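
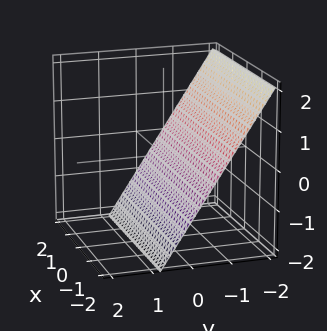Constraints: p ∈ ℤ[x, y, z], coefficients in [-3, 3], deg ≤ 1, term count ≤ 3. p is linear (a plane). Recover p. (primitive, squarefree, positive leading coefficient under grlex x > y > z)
3*y + 2*z + 2

Degree: the surface is flat (a plane), so deg p = 1.
Observable constraints: one z-axis crossing is at z = -1; the surface avoids every integer x-axis point in the box.
Putting this together gives p.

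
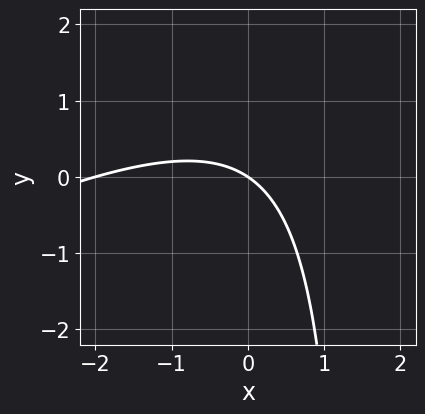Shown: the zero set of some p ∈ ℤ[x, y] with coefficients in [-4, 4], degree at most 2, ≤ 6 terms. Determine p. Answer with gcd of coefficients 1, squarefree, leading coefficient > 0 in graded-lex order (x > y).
x^2 - 2*x*y + 2*x + 3*y

(a) deg p = 2. A generic line meets the curve in up to 2 points.
(b) Observable constraints: the x-axis gridline crossings are at x ∈ {-2, 0}; it meets the y-axis at y = 0 (among the integer gridlines).
(c) These observations pin down the coefficients.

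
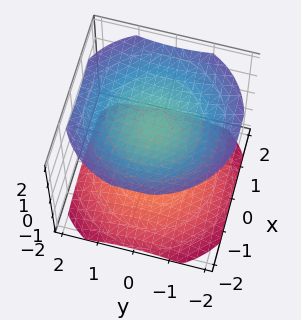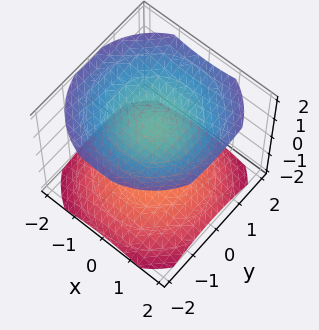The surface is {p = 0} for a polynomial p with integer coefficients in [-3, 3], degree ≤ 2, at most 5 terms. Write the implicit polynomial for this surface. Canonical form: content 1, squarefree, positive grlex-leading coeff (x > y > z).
(a) The picture has 2 separate pieces. They look like related sheets of one shape, so recover p as a whole.
(b) deg p = 2. Two separate bowl-shaped sheets opening away from each other; a quadric.
(c) Symmetries: the z ↦ −z reflection is a symmetry, so z appears only in even powers; rotational symmetry about the z-axis ⇒ p depends on x, y only through x² + y².
(d) Checking where it meets the axes: the surface avoids every integer x-axis point in the box; the surface avoids every integer y-axis point in the box.
(e) These observations pin down the coefficients.

x^2 + y^2 - 2*z^2 + 3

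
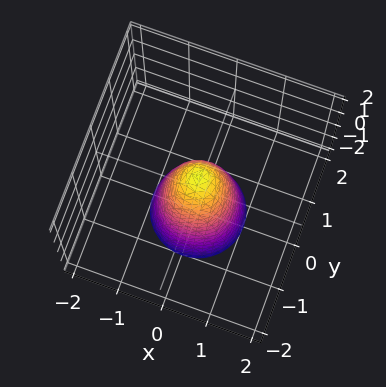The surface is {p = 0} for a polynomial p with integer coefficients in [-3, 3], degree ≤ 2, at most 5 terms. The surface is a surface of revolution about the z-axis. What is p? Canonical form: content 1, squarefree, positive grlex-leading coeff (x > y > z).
3*x^2 + 3*y^2 + z - 1

The degree is 2 — the shape is more complex than any degree-1 surface.
Symmetry: the surface is invariant under rotation about z: p = q(x² + y², z).
Reading off the gridlines: one z-axis crossing is at z = 1; a circular section at z = 0 has radius between 0 and 1.
These observations pin down the coefficients.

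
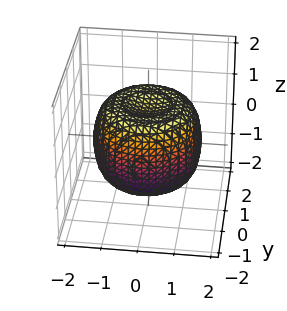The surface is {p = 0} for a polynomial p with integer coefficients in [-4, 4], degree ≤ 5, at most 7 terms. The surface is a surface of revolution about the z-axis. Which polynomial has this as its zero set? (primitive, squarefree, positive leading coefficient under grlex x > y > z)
First, the degree is 4 — no degree-3 surface has this shape.
Next, symmetries: every cross-section ⟂ z is a circle, so x, y appear only via x² + y².
Next, checking where it meets the axes: a circular section at z = 0 has radius between 1 and 2; the z-axis gridline crossings are at z ∈ {-1, 1}.
Finally, these observations pin down the coefficients.

2*x^4 + 4*x^2*y^2 + 2*y^4 - 3*x^2 - 3*y^2 + 3*z^2 - 3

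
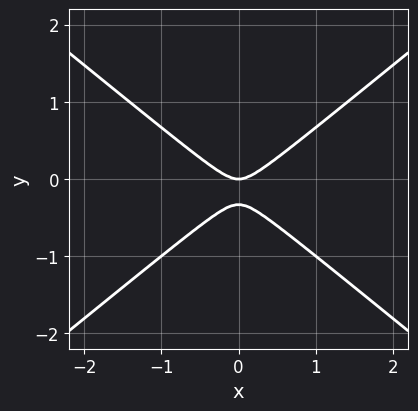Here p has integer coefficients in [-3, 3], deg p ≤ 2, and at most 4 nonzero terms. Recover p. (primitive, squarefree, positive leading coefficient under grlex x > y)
1. Degree: the shape is more complex than any degree-1 curve, so deg p = 2.
2. Symmetries: the x ↦ −x reflection is a symmetry, so x appears only in even powers.
3. Against the integer gridlines: it crosses the x-axis at the gridline x = 0; it crosses the y-axis at the gridline y = 0.
4. Putting this together gives p.

2*x^2 - 3*y^2 - y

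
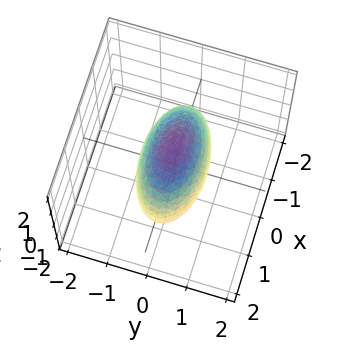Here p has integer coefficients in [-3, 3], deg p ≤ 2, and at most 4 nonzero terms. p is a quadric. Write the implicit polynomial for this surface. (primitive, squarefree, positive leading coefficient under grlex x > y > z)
x^2 + 3*y^2 + z^2 - 2

First, degree: a closed, bounded, convex surface; a quadric, so deg p = 2.
Then, symmetries: it's symmetric under y → −y, forcing even powers of y; the x ↦ −x reflection is a symmetry, so x appears only in even powers; the z ↦ −z reflection is a symmetry, so z appears only in even powers.
Finally, these observations pin down the coefficients.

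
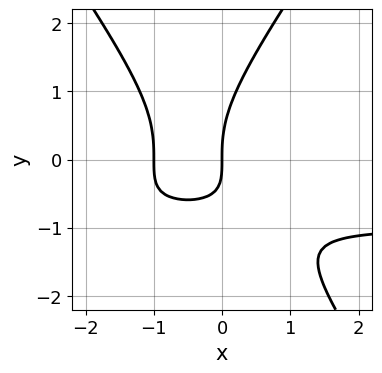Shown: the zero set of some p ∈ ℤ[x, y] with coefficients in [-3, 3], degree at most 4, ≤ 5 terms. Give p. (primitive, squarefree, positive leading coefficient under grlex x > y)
2*x^2*y - y^3 + 2*x^2 + 2*x*y + 2*x

First, deg p = 3.
Then, checking where it meets the axes: it crosses the y-axis at the gridline y = 0; among the integer gridlines, it crosses the x-axis at x ∈ {-1, 0}.
Finally, putting this together gives p.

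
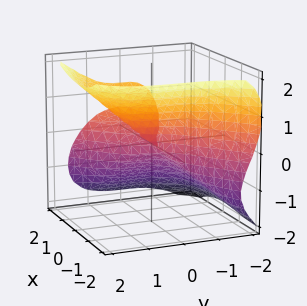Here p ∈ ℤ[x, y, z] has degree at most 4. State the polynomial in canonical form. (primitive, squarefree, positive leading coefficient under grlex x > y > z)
x^3 - 2*x^2*z - 2*y^3 + 3*z^3 - x^2

First, deg p = 3. No degree-2 surface has this shape.
Next, from the axis intercepts and sections: it crosses the z-axis at the gridline z = 0; the x-axis gridline crossings are at x ∈ {0, 1}; one y-axis crossing is at y = 0.
Finally, putting this together gives p.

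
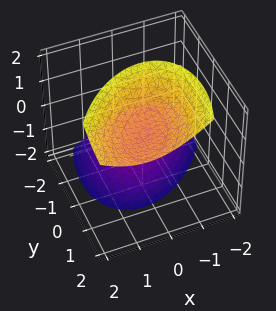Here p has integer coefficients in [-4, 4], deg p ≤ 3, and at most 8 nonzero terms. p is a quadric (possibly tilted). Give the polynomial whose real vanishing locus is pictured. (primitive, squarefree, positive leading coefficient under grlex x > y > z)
1. I count 2 distinct pieces. Treating them together as one polynomial.
2. deg p = 2. A generic line meets the surface in up to 2 points.
3. Checking where it meets the axes: no x-intercept at any integer in the box; no y-intercept at any integer in the box.
4. Solving for integer coefficients yields p as stated.

3*x^2 - 2*x*y + 2*y^2 - 3*y*z - 2*z^2 + 3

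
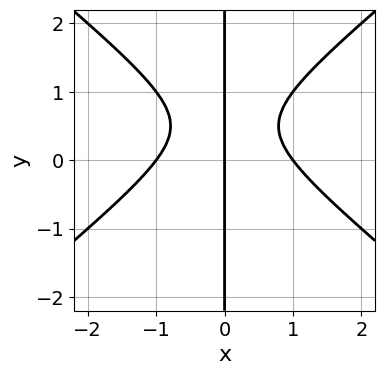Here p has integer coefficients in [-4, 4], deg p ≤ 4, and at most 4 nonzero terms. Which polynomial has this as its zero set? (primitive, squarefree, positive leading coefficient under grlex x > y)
First, the degree is 3 — a generic line meets the curve in up to 3 points.
Next, reading off the gridlines: the visible y-axis segment lies entirely on the curve; among the integer gridlines, it crosses the x-axis at x ∈ {-1, 0, 1}.
Finally, putting this together gives p.

2*x^3 - 3*x*y^2 + 3*x*y - 2*x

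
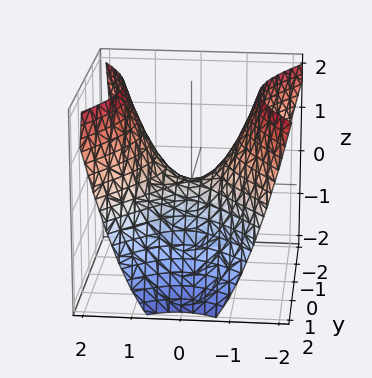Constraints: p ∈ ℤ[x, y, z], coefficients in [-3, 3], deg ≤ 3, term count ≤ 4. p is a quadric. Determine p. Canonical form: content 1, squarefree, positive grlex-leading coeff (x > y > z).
3*x^2 - 2*y^2 - 3*z

First, deg p = 2. A saddle surface; a quadric.
Next, symmetries: mirror symmetry x ↦ −x ⇒ only even powers of x; it's symmetric under y → −y, forcing even powers of y.
Then, from the axis intercepts and sections: it crosses the y-axis at the gridline y = 0; one z-axis crossing is at z = 0; it crosses the x-axis at the gridline x = 0.
Finally, assembling these constraints gives the stated polynomial.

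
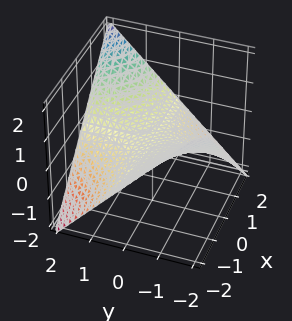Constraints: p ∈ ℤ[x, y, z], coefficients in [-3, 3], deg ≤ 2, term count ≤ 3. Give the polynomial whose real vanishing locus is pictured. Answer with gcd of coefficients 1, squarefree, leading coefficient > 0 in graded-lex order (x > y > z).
(a) deg p = 2. A hyperbolic paraboloid; a quadric.
(b) Against the integer gridlines: one z-axis crossing is at z = 0; every point of the x-axis in the box is on the surface; every point of the y-axis in the box is on the surface.
(c) Matching integer coefficients to the picture gives p.

x*y - 2*z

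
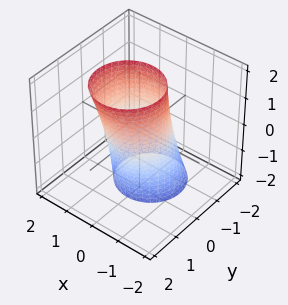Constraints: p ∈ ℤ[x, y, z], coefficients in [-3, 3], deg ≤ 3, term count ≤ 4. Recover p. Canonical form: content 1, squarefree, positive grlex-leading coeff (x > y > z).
(a) Degree: a generic line meets the surface in up to 2 points, so deg p = 2.
(b) From the visible intercepts: among the integer gridlines, it crosses the y-axis at y ∈ {-1, 1}; no z-intercept at any integer in the box.
(c) Together with the visible shape, these determine p as stated.

2*x^2 + 2*y^2 - y*z - 2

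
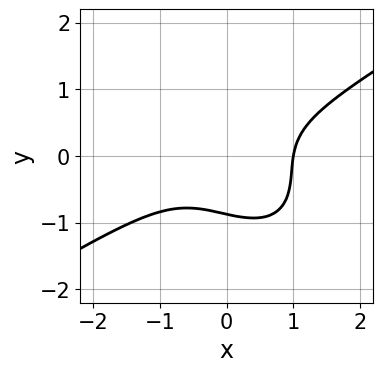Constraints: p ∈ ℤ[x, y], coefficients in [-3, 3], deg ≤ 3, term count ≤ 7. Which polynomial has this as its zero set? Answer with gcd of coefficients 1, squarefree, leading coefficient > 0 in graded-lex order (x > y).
2*x^3 - x^2*y - 2*x*y^2 - 3*y^3 - 2

First, the degree is 3 — a generic line meets the curve in up to 3 points.
Then, from the axis intercepts and sections: it crosses the x-axis at the gridline x = 1.
Finally, matching integer coefficients to the picture gives p.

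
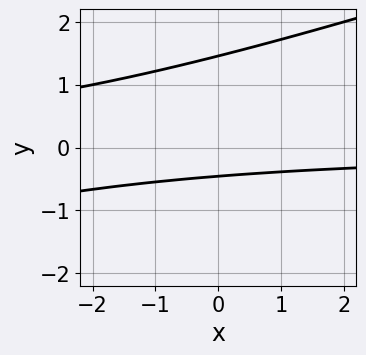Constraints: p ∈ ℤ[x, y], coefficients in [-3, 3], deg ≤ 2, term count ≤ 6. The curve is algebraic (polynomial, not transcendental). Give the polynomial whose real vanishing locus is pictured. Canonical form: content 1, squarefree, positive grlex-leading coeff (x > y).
deg p = 2. The shape is more complex than any degree-1 curve.
From the visible intercepts: it misses every integer gridline on the x-axis.
Putting this together gives p.

x*y - 3*y^2 + 3*y + 2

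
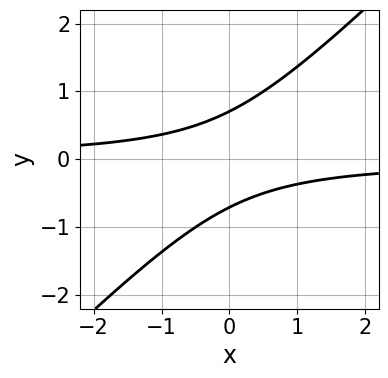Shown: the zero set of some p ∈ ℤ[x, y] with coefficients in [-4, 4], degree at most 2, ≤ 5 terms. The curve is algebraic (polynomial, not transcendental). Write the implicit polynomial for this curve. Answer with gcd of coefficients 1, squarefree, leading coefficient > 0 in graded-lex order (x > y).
First, degree: the shape is more complex than any degree-1 curve, so deg p = 2.
Then, from the visible intercepts: the curve avoids every integer x-axis point in the box.
Finally, solving for integer coefficients yields p as stated.

2*x*y - 2*y^2 + 1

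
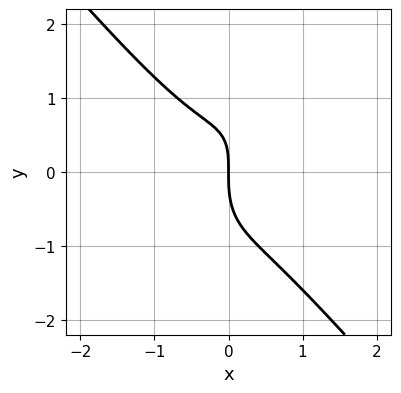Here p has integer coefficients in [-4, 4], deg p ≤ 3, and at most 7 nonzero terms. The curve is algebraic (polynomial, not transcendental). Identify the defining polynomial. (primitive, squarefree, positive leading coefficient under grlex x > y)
3*x^3 - x*y^2 + y^3 - x*y + 2*x

First, deg p = 3. The shape is more complex than any degree-2 curve.
Next, reading off the gridlines: one x-axis crossing is at x = 0; it crosses the y-axis at the gridline y = 0.
Finally, putting this together gives p.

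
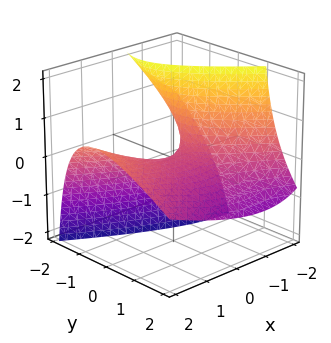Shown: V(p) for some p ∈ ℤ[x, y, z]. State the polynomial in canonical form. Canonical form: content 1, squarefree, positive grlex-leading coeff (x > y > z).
x^2 - 2*x*z - 2*y^2 - 3*y*z - 3*z

First, degree: no degree-1 surface has this shape, so deg p = 2.
Then, reading off the gridlines: one y-axis crossing is at y = 0; one z-axis crossing is at z = 0.
Finally, matching integer coefficients to the picture gives p.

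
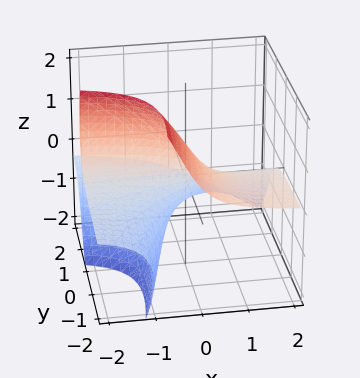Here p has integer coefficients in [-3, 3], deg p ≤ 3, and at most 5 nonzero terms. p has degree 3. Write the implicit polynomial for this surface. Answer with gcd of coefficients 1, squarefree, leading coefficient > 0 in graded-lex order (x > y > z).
3*x*y*z - y^2*z - z^3 - 3*x*z - 2*y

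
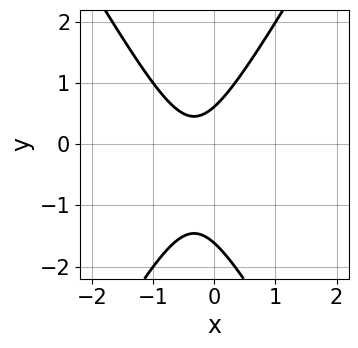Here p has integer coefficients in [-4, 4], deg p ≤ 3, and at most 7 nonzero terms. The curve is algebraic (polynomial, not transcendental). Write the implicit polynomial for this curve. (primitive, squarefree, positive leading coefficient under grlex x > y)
First, degree: a generic line meets the curve in up to 2 points, so deg p = 2.
Next, against the integer gridlines: the curve avoids every integer x-axis point in the box.
Finally, these observations pin down the coefficients.

3*x^2 - y^2 + 2*x - y + 1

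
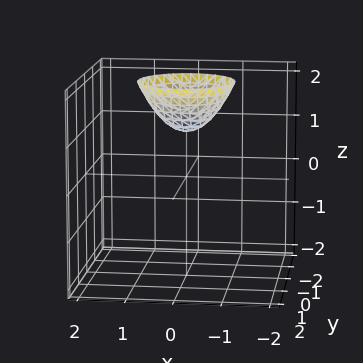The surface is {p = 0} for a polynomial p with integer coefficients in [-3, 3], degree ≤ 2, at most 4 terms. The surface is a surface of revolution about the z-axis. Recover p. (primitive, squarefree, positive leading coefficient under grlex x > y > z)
x^2 + y^2 - z + 1

Degree: the shape is more complex than any degree-1 surface, so deg p = 2.
By symmetry, the z-axis is an axis of rotation, so x and y enter only as x² + y².
Checking where it meets the axes: the surface avoids every integer y-axis point in the box; it meets the z-axis at z = 1 (among the integer gridlines); no x-intercept at any integer in the box.
Assembling these constraints gives the stated polynomial.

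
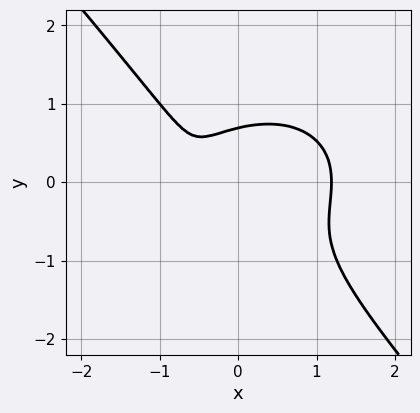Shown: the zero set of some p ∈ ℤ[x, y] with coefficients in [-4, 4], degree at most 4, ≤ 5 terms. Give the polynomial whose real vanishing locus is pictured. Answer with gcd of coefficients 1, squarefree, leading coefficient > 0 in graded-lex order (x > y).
First, the degree is 3 — a generic line meets the curve in up to 3 points.
Finally, matching integer coefficients to the picture gives p.

2*x^3 + 2*x*y^2 + 3*y^3 - 2*x - 1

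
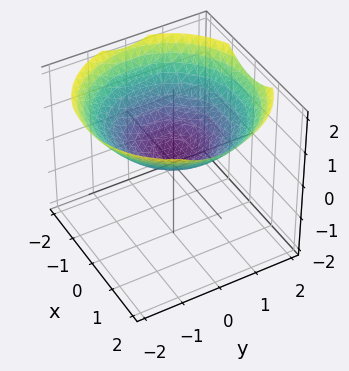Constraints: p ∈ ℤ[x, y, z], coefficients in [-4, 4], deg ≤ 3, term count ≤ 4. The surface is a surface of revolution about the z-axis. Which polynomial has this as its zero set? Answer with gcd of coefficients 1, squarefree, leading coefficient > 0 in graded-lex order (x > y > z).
x^2 + y^2 - 3*z + 1

(a) deg p = 2. No degree-1 surface has this shape.
(b) Symmetry: the surface is invariant under rotation about z: p = q(x² + y², z).
(c) Against the integer gridlines: it misses every integer gridline on the y-axis; a circular section at z = 1 has radius between 1 and 2; the surface avoids every integer x-axis point in the box.
(d) Matching integer coefficients to the picture gives p.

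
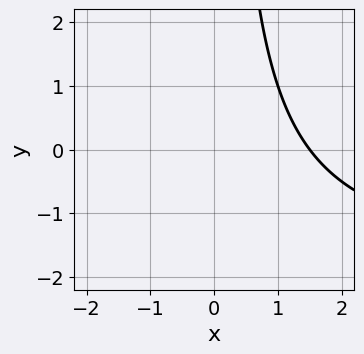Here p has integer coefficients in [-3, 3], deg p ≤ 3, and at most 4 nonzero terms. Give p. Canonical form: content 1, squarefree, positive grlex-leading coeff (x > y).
1. Degree: no degree-1 curve has this shape, so deg p = 2.
2. From the visible intercepts: it misses every integer gridline on the y-axis.
3. These observations pin down the coefficients.

x*y + 2*x - 3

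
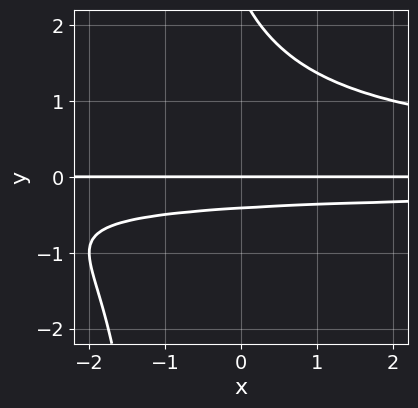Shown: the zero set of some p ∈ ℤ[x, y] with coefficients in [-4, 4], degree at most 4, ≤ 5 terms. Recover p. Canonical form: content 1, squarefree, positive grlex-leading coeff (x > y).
x*y^3 + y^3 - 2*y^2 - y

First, deg p = 4.
Then, from the axis intercepts and sections: the visible x-axis segment lies entirely on the curve; it crosses the y-axis at the gridline y = 0.
Finally, assembling these constraints gives the stated polynomial.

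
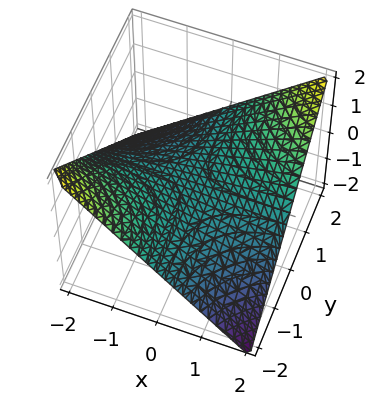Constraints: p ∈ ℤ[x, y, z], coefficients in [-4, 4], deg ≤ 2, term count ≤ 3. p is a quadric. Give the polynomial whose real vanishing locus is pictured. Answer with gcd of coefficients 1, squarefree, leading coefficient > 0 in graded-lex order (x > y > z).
(a) Degree: a saddle surface; a quadric, so deg p = 2.
(b) Checking where it meets the axes: every point of the y-axis in the box is on the surface; one z-axis crossing is at z = 0; every point of the x-axis in the box is on the surface.
(c) Solving for integer coefficients yields p as stated.

x*y - 2*z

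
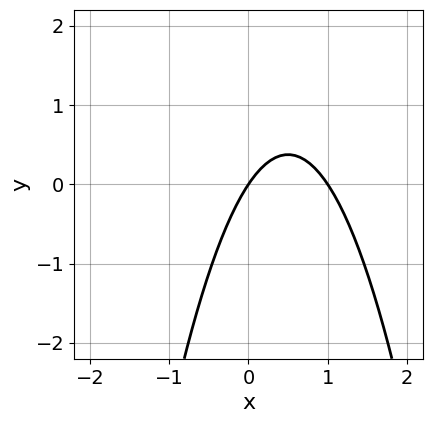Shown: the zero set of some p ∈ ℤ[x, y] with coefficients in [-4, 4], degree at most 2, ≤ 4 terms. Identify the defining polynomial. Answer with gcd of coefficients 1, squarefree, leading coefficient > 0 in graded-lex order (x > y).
3*x^2 - 3*x + 2*y

(a) The degree is 2 — no degree-1 curve has this shape.
(b) Checking where it meets the axes: it crosses the y-axis at the gridline y = 0; among the integer gridlines, it crosses the x-axis at x ∈ {0, 1}.
(c) Matching integer coefficients to the picture gives p.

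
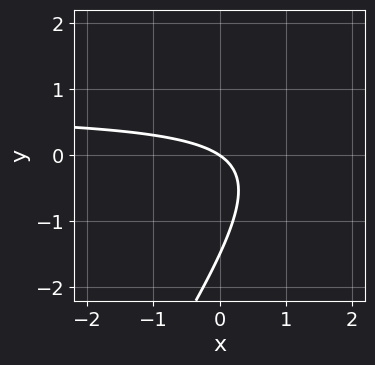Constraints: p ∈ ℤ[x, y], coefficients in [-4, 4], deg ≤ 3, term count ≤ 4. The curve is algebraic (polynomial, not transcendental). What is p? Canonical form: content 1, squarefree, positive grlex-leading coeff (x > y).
3*x*y - 2*y^2 - 2*x - 3*y

1. The degree is 2 — the shape is more complex than any degree-1 curve.
2. Observable constraints: it meets the x-axis at x = 0 (among the integer gridlines); one y-axis crossing is at y = 0.
3. Fitting integer coefficients to these (and the overall shape) gives p.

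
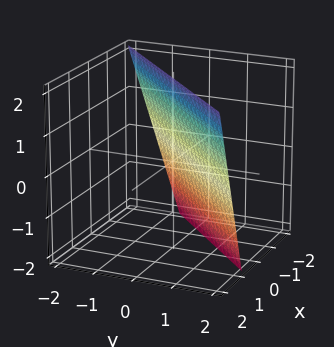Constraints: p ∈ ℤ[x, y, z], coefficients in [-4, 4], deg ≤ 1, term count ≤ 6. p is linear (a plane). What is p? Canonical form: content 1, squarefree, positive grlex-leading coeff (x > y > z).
(a) Degree: every cross-section is a straight line — this is a plane, so deg p = 1.
(b) Against the integer gridlines: one z-axis crossing is at z = 2.
(c) Assembling these constraints gives the stated polynomial.

3*x - 3*y - z + 2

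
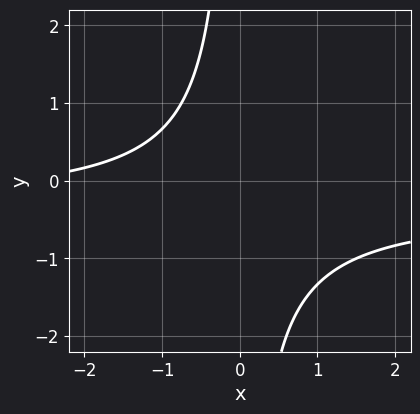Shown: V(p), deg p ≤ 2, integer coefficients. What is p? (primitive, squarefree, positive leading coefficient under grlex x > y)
3*x*y + x + 3

First, deg p = 2. The shape is more complex than any degree-1 curve.
Then, from the axis intercepts and sections: the curve avoids every integer y-axis point in the box; the curve avoids every integer x-axis point in the box.
Finally, matching integer coefficients to the picture gives p.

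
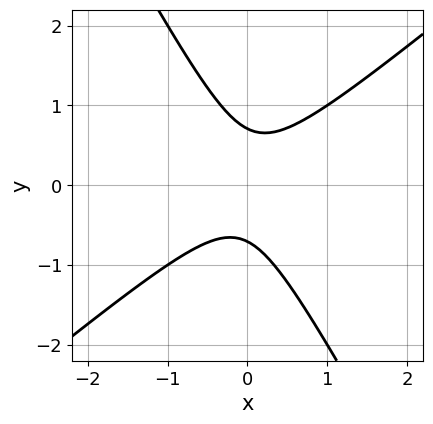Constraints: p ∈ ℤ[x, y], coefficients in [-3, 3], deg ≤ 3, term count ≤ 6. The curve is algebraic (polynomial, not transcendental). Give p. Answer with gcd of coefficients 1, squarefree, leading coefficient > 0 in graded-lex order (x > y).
First, degree: the shape is more complex than any degree-1 curve, so deg p = 2.
Then, against the integer gridlines: the curve avoids every integer x-axis point in the box.
Finally, fitting integer coefficients to these (and the overall shape) gives p.

3*x^2 - 2*x*y - 2*y^2 + 1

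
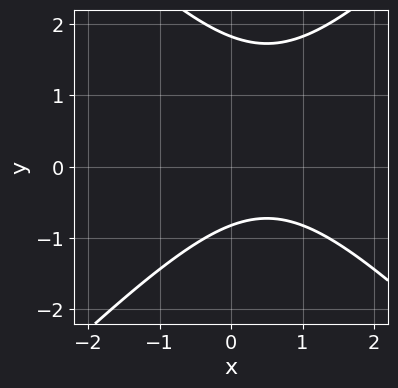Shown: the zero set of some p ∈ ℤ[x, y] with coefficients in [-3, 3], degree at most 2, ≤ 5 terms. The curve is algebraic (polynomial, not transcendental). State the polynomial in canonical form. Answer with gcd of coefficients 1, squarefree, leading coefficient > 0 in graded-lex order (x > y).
2*x^2 - 2*y^2 - 2*x + 2*y + 3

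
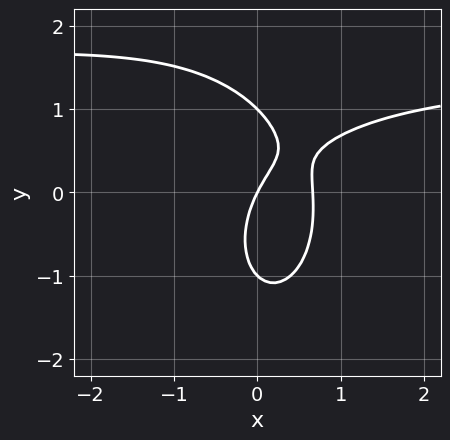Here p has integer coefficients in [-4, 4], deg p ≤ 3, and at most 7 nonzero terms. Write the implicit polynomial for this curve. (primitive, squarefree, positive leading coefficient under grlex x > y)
1. The degree is 3 — a generic line meets the curve in up to 3 points.
2. Observable constraints: among the integer gridlines, it crosses the y-axis at y ∈ {-1, 0, 1}; one x-axis crossing is at x = 0.
3. Matching integer coefficients to the picture gives p.

2*x^2*y + y^3 - 3*x^2 + 2*x - y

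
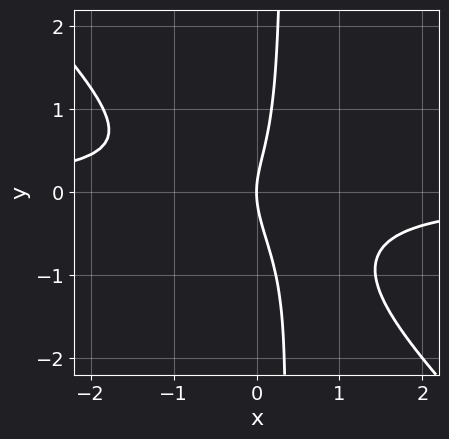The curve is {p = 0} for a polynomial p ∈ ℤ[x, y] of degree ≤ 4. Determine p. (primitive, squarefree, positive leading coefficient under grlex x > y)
Degree: the shape is more complex than any degree-2 curve, so deg p = 3.
Against the integer gridlines: one x-axis crossing is at x = 0; one y-axis crossing is at y = 0.
These observations pin down the coefficients.

3*x^2*y + 3*x*y^2 - y^2 + 2*x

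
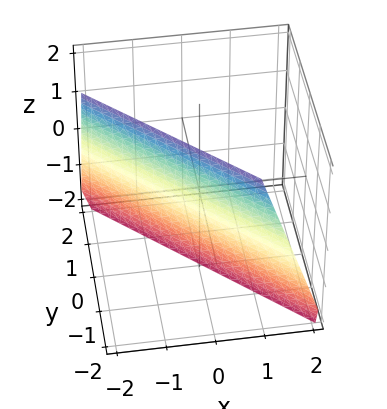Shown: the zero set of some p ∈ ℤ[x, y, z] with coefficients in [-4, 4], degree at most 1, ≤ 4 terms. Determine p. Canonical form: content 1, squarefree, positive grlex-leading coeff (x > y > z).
3*x + 3*y + z + 2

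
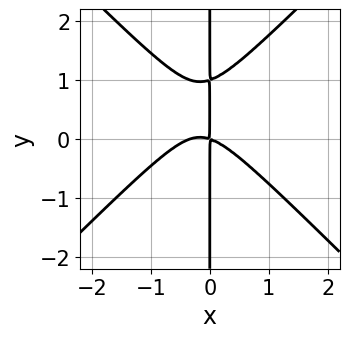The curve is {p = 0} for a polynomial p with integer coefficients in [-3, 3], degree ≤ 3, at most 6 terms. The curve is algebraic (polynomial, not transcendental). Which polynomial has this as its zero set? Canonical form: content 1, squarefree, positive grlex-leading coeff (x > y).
3*x^3 - 3*x*y^2 + x^2 + 3*x*y

1. The degree is 3 — the shape is more complex than any degree-2 curve.
2. From the visible intercepts: the visible y-axis segment lies entirely on the curve.
3. Putting this together gives p.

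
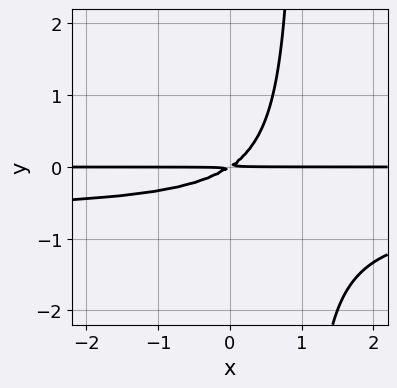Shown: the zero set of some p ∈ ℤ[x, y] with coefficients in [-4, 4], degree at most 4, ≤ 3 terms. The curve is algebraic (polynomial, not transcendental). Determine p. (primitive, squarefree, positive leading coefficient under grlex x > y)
3*x*y^2 + 2*x*y - 3*y^2

1. The degree is 3 — no degree-2 curve has this shape.
2. From the axis intercepts and sections: the visible x-axis segment lies entirely on the curve.
3. Fitting integer coefficients to these (and the overall shape) gives p.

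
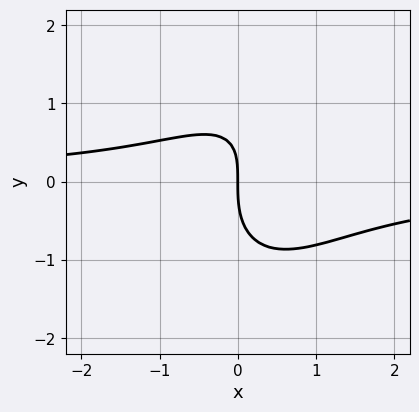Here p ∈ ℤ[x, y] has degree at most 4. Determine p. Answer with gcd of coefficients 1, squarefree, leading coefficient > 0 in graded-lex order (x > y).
deg p = 3. A generic line meets the curve in up to 3 points.
Observable constraints: it crosses the y-axis at the gridline y = 0; it meets the x-axis at x = 0 (among the integer gridlines).
The integer polynomial consistent with all of this is the stated p.

2*x^2*y - x*y^2 + y^3 - x*y + 2*x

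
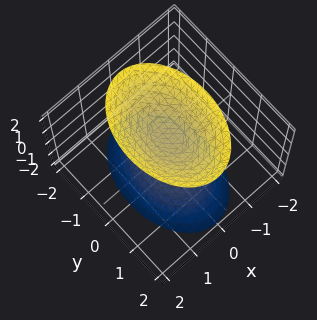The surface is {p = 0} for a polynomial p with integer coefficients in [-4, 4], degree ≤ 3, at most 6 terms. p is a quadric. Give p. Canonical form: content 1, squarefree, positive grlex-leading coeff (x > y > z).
2*x^2 + y^2 - z^2 + 1

First, I count 2 distinct pieces.
Then, degree: two separate bowl-shaped sheets opening away from each other; a quadric, so deg p = 2.
Next, symmetries: the z ↦ −z reflection is a symmetry, so z appears only in even powers; the y ↦ −y reflection is a symmetry, so y appears only in even powers; it's symmetric under x → −x, forcing even powers of x.
Next, from the axis intercepts and sections: no x-intercept at any integer in the box; the z-axis gridline crossings are at z ∈ {-1, 1}; it misses every integer gridline on the y-axis.
Finally, the integer polynomial consistent with all of this is the stated p.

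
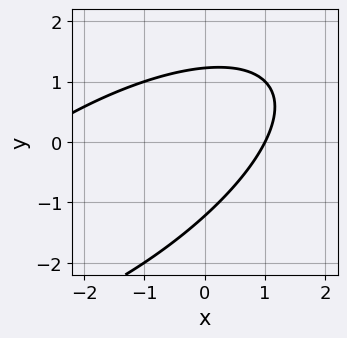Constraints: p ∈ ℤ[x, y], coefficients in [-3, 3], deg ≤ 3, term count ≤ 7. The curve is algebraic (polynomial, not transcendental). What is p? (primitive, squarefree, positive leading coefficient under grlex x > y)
(a) deg p = 2.
(b) Against the integer gridlines: it crosses the x-axis at the gridline x = 1.
(c) Assembling these constraints gives the stated polynomial.

x^2 - 2*x*y + 2*y^2 + 2*x - 3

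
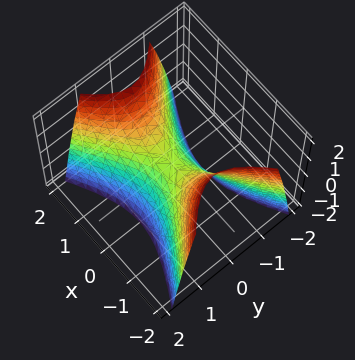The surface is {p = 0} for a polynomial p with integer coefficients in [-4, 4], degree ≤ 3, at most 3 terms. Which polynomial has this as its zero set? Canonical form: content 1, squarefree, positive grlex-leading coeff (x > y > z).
x^2 - 2*y^2 - z

(a) The degree is 2 — a hyperbolic paraboloid; a quadric.
(b) Symmetries: the y ↦ −y reflection is a symmetry, so y appears only in even powers; it's symmetric under x → −x, forcing even powers of x.
(c) Checking where it meets the axes: one x-axis crossing is at x = 0; one z-axis crossing is at z = 0; it meets the y-axis at y = 0 (among the integer gridlines).
(d) Together with the visible shape, these determine p as stated.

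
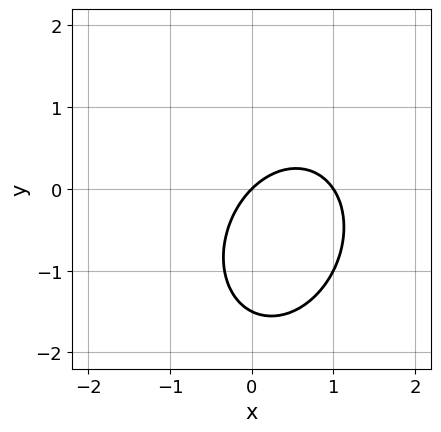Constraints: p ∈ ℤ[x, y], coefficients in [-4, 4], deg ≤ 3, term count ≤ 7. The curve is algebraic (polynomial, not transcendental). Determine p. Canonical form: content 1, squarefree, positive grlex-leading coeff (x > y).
3*x^2 - x*y + 2*y^2 - 3*x + 3*y

Degree: a generic line meets the curve in up to 2 points, so deg p = 2.
From the visible intercepts: it meets the y-axis at y = 0 (among the integer gridlines); among the integer gridlines, it crosses the x-axis at x ∈ {0, 1}.
Together with the visible shape, these determine p as stated.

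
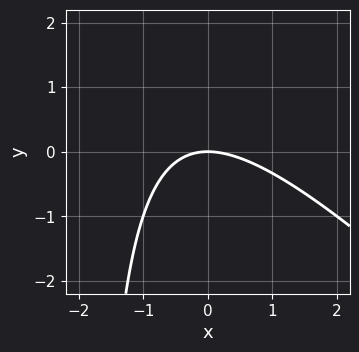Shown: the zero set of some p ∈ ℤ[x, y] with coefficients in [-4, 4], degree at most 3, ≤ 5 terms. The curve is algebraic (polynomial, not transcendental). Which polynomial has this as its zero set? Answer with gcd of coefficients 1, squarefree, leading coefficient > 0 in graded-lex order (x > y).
Degree: the shape is more complex than any degree-1 curve, so deg p = 2.
Checking where it meets the axes: it meets the x-axis at x = 0 (among the integer gridlines); one y-axis crossing is at y = 0.
Together with the visible shape, these determine p as stated.

x^2 + x*y + 2*y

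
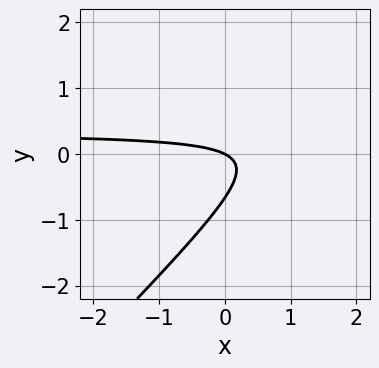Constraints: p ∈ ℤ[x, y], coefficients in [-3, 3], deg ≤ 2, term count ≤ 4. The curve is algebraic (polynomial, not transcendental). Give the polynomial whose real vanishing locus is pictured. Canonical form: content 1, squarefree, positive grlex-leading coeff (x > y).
deg p = 2. A generic line meets the curve in up to 2 points.
Reading off the gridlines: it meets the y-axis at y = 0 (among the integer gridlines); it meets the x-axis at x = 0 (among the integer gridlines).
Together with the visible shape, these determine p as stated.

3*x*y - 3*y^2 - x - 2*y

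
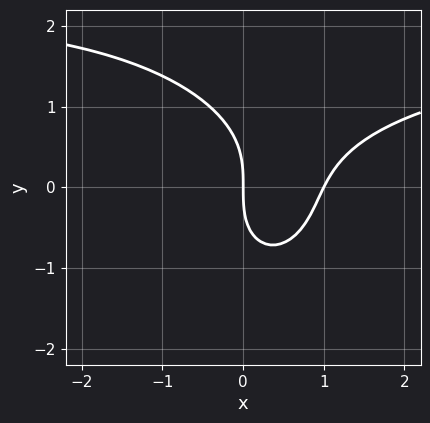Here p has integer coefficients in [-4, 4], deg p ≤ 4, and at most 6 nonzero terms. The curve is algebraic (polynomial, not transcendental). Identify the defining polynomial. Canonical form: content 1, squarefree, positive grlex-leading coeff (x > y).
First, degree: no degree-2 curve has this shape, so deg p = 3.
Then, from the axis intercepts and sections: it meets the y-axis at y = 0 (among the integer gridlines); among the integer gridlines, it crosses the x-axis at x ∈ {0, 1}.
Finally, these observations pin down the coefficients.

x^2*y + y^3 - 2*x^2 + 2*x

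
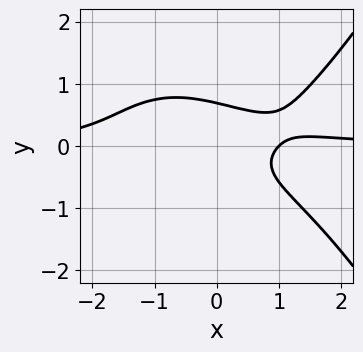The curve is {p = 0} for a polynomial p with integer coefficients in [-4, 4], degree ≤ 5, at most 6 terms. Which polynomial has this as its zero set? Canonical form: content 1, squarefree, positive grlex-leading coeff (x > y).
x^3*y - 3*y^3 - x + 1

(a) deg p = 4. No degree-3 curve has this shape.
(b) Checking where it meets the axes: it crosses the x-axis at the gridline x = 1.
(c) These observations pin down the coefficients.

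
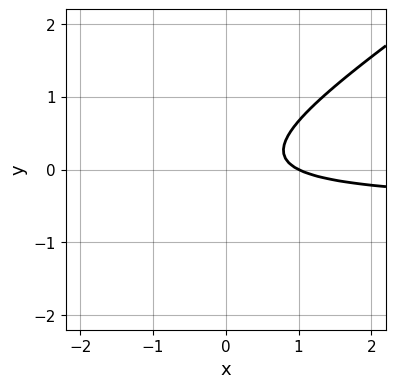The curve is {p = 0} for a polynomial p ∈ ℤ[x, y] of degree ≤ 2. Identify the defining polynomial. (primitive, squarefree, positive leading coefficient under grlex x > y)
(a) Degree: the shape is more complex than any degree-1 curve, so deg p = 2.
(b) Observable constraints: the curve avoids every integer y-axis point in the box; it crosses the x-axis at the gridline x = 1.
(c) Matching integer coefficients to the picture gives p.

2*x*y - 3*y^2 + x - 1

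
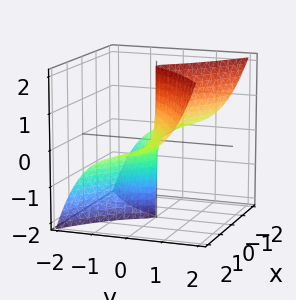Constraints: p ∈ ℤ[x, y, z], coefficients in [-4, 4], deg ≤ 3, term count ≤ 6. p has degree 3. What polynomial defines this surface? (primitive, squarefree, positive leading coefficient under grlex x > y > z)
1. Degree: a generic line meets the surface in up to 3 points, so deg p = 3.
2. From the axis intercepts and sections: the visible z-axis segment lies entirely on the surface; it meets the y-axis at y = 0 (among the integer gridlines); every point of the x-axis in the box is on the surface.
3. Together with the visible shape, these determine p as stated.

3*x^2*z - 3*y^3 - y^2 - 2*y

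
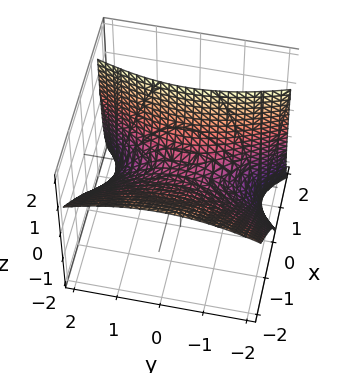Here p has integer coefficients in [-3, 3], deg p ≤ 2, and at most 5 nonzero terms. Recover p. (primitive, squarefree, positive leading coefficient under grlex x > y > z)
Degree: a generic line meets the surface in up to 2 points, so deg p = 2.
From the visible intercepts: one x-axis crossing is at x = 0; one z-axis crossing is at z = 0; one y-axis crossing is at y = 0.
Putting this together gives p.

3*x^2 + 3*x*z - y^2 - 3*z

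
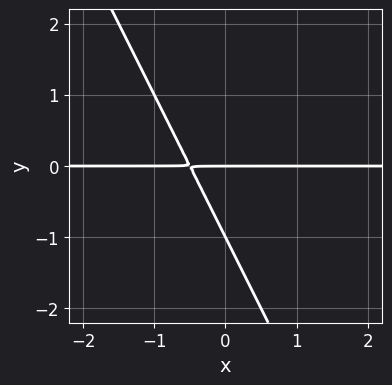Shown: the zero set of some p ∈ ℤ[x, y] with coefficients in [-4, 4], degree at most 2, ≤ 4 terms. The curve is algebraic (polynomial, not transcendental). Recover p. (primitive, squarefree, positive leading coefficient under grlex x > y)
Degree: the shape is more complex than any degree-1 curve, so deg p = 2.
Checking where it meets the axes: among the integer gridlines, it crosses the y-axis at y ∈ {-1, 0}; the visible x-axis segment lies entirely on the curve.
Together with the visible shape, these determine p as stated.

2*x*y + y^2 + y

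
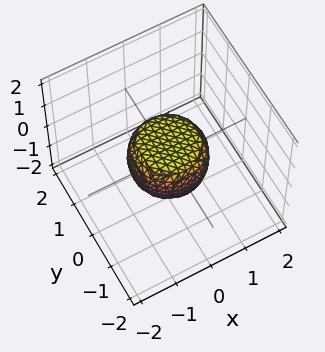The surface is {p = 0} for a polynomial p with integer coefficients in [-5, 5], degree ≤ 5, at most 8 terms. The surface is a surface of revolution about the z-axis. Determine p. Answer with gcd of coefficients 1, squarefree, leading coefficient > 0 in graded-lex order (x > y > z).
deg p = 4. The shape is more complex than any degree-3 surface.
By symmetry, every cross-section ⟂ z is a circle, so x, y appear only via x² + y².
Against the integer gridlines: a circular section at z = 0 has radius exactly 1; the x-axis gridline crossings are at x ∈ {-1, 1}.
These observations pin down the coefficients. Check: (0, 1, 0) on the y-axis lies on the surface, and p(0, 1, 0) = 0. ✓

2*x^4 + 4*x^2*y^2 + 2*y^4 - x^2 - y^2 + 2*z^2 - 1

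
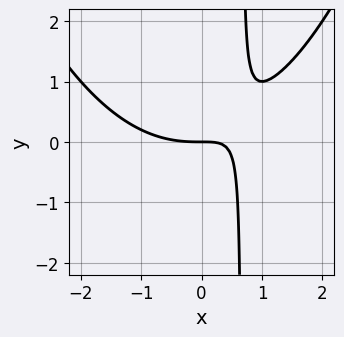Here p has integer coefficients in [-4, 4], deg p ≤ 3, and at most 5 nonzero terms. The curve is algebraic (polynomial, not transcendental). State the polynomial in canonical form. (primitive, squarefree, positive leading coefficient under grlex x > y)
(a) deg p = 3. The shape is more complex than any degree-2 curve.
(b) Reading off the gridlines: it crosses the y-axis at the gridline y = 0; one x-axis crossing is at x = 0.
(c) Together with the visible shape, these determine p as stated.

x^3 - 3*x*y + 2*y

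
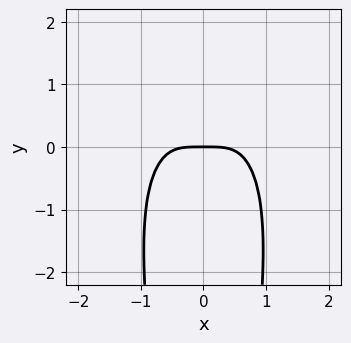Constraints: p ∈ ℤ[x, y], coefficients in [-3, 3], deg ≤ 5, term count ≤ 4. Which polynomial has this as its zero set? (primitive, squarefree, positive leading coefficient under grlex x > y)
3*x^4 + x^2*y^2 + 3*y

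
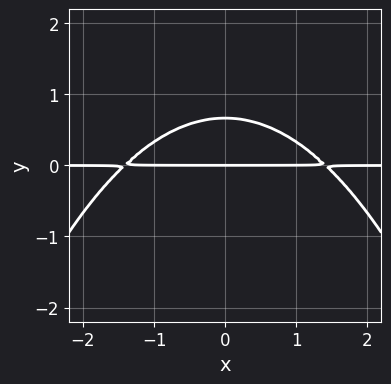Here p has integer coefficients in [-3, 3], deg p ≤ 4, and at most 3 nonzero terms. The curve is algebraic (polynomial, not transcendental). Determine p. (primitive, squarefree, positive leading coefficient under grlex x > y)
x^2*y + 3*y^2 - 2*y

1. deg p = 3. The shape is more complex than any degree-2 curve.
2. Symmetries: mirror symmetry x ↦ −x ⇒ only even powers of x.
3. Against the integer gridlines: it crosses the y-axis at the gridline y = 0; every point of the x-axis in the box is on the curve.
4. Putting this together gives p.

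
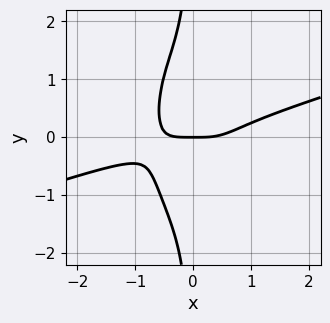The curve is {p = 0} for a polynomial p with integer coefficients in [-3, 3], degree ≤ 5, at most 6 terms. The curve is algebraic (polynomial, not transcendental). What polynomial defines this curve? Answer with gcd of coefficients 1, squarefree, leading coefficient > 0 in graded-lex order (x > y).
x^4 - 3*x^3*y - x*y^3 - y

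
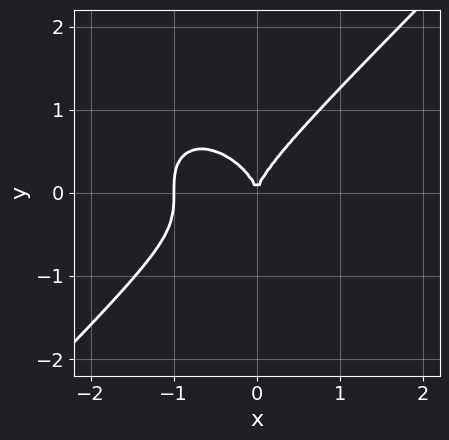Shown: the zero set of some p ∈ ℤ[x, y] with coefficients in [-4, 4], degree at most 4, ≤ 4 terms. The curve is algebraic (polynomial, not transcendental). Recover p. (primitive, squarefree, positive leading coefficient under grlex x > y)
Degree: a generic line meets the curve in up to 3 points, so deg p = 3.
From the visible intercepts: among the integer gridlines, it crosses the x-axis at x ∈ {-1, 0}; it crosses the y-axis at the gridline y = 0.
Assembling these constraints gives the stated polynomial.

x^3 - y^3 + x^2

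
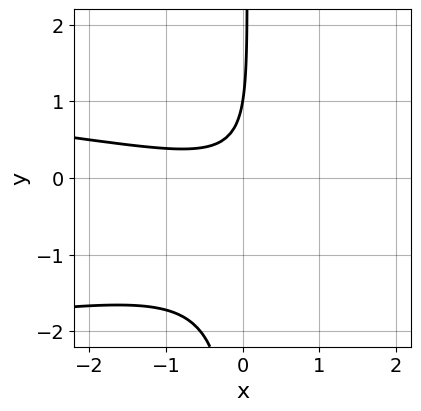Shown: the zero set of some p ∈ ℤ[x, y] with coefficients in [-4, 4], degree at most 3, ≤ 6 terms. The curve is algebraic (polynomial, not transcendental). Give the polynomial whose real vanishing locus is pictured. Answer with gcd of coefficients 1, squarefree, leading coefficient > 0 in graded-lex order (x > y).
3*x*y^2 + x^2 + 3*x*y - y + 1

(a) The degree is 3 — the shape is more complex than any degree-2 curve.
(b) Observable constraints: one y-axis crossing is at y = 1; it misses every integer gridline on the x-axis.
(c) Matching integer coefficients to the picture gives p.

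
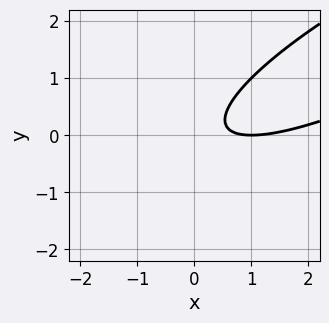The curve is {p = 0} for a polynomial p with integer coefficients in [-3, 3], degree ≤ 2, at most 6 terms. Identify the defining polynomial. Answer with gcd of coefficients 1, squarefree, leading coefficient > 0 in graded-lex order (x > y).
(a) The degree is 2 — no degree-1 curve has this shape.
(b) From the axis intercepts and sections: it misses every integer gridline on the y-axis; it meets the x-axis at x = 1 (among the integer gridlines).
(c) Together with the visible shape, these determine p as stated.

x^2 - 3*x*y + 3*y^2 - 2*x + 1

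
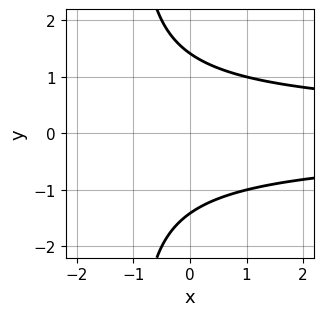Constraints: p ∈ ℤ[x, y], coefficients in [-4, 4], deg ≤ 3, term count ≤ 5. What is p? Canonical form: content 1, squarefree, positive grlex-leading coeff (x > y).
x*y^2 + y^2 - 2

1. deg p = 3. A generic line meets the curve in up to 3 points.
2. Symmetries: it's symmetric under y → −y, forcing even powers of y.
3. From the axis intercepts and sections: it misses every integer gridline on the x-axis.
4. Solving for integer coefficients yields p as stated.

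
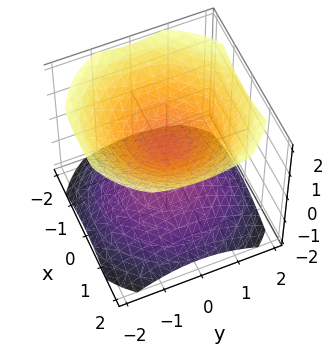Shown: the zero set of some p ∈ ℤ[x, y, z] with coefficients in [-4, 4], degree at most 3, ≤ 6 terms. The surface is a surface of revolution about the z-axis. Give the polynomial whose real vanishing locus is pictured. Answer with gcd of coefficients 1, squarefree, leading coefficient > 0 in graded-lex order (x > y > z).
2*x^2 + 2*y^2 - 3*z^2 + 1

(a) There are 2 components. They look like related sheets of one shape, so recover p as a whole.
(b) deg p = 2. The shape is more complex than any degree-1 surface.
(c) Symmetries: the z-axis is an axis of rotation, so x and y enter only as x² + y².
(d) From the axis intercepts and sections: a circular section at z = 1 has radius exactly 1; it misses every integer gridline on the y-axis; no x-intercept at any integer in the box.
(e) The integer polynomial consistent with all of this is the stated p.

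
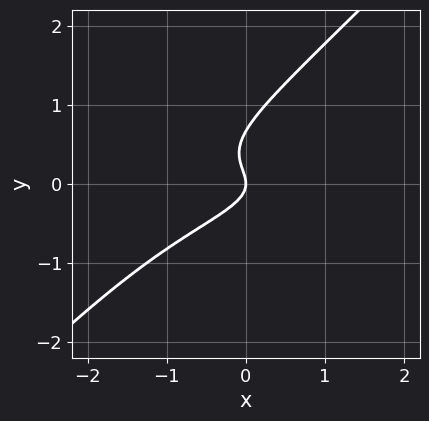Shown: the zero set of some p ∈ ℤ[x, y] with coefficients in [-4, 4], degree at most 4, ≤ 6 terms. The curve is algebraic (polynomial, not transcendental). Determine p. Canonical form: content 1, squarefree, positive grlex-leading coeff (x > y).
3*x*y^2 - 3*y^3 + 2*y^2 + x

(a) Degree: the shape is more complex than any degree-2 curve, so deg p = 3.
(b) From the axis intercepts and sections: it crosses the y-axis at the gridline y = 0; one x-axis crossing is at x = 0.
(c) Fitting integer coefficients to these (and the overall shape) gives p.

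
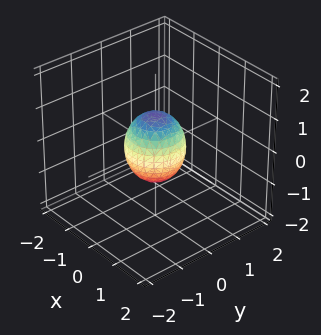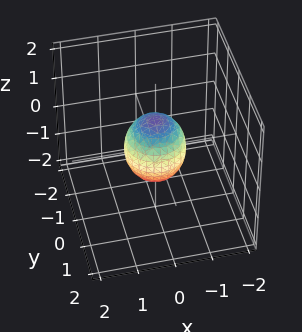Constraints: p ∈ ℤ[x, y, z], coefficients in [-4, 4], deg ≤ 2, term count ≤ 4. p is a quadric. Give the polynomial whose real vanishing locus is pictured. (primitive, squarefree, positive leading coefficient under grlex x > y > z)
3*x^2 + 3*y^2 + 2*z^2 - 2

First, the degree is 2 — bounded and convex; a quadric.
Next, symmetries: the z ↦ −z reflection is a symmetry, so z appears only in even powers; rotational symmetry about the z-axis ⇒ p depends on x, y only through x² + y².
Then, from the axis intercepts and sections: among the integer gridlines, it crosses the z-axis at z ∈ {-1, 1}; a circular section at z = 0 has radius between 0 and 1.
Finally, putting this together gives p.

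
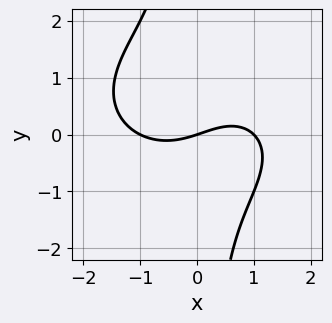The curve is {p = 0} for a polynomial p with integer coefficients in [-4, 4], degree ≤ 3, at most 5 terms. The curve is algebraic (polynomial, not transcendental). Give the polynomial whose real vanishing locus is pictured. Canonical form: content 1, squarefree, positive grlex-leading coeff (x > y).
x^3 + 2*x*y^2 - x*y - x + 3*y

(a) The degree is 3 — a generic line meets the curve in up to 3 points.
(b) From the visible intercepts: among the integer gridlines, it crosses the x-axis at x ∈ {-1, 0, 1}; it meets the y-axis at y = 0 (among the integer gridlines).
(c) Putting this together gives p.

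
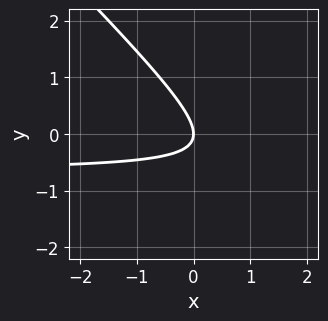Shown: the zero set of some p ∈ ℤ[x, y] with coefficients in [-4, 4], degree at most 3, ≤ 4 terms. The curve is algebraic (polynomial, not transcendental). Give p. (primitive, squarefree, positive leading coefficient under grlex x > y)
The degree is 2 — a generic line meets the curve in up to 2 points.
Reading off the gridlines: one y-axis crossing is at y = 0; it crosses the x-axis at the gridline x = 0.
These observations pin down the coefficients.

3*x*y + 3*y^2 + 2*x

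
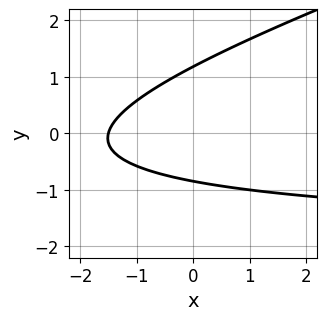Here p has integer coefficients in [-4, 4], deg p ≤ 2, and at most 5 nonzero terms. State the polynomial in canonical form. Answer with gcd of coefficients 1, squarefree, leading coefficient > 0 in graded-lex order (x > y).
1. The degree is 2 — the shape is more complex than any degree-1 curve.
2. Matching integer coefficients to the picture gives p.

x*y - 3*y^2 + 2*x + y + 3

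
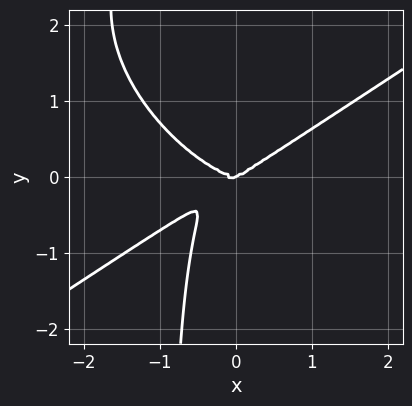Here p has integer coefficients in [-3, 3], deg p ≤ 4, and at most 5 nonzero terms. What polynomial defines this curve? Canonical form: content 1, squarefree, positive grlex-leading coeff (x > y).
x^4 - x^2*y^2 - 2*x*y^3 + x*y^2 - 2*y^3

First, the degree is 4 — no degree-3 curve has this shape.
Then, checking where it meets the axes: it crosses the x-axis at the gridline x = 0; one y-axis crossing is at y = 0.
Finally, assembling these constraints gives the stated polynomial.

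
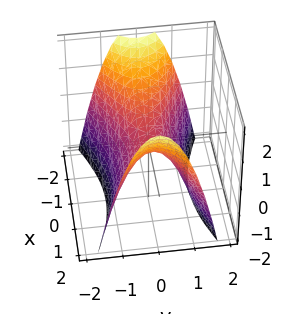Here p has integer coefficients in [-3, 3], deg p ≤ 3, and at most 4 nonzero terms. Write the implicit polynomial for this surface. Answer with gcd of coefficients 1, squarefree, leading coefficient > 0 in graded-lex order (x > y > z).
x^2 - 3*y^2 - 2*z

(a) The degree is 2 — a hyperbolic paraboloid; a quadric.
(b) Symmetries: it's symmetric under x → −x, forcing even powers of x; the y ↦ −y reflection is a symmetry, so y appears only in even powers.
(c) From the visible intercepts: it crosses the z-axis at the gridline z = 0; it meets the x-axis at x = 0 (among the integer gridlines); it meets the y-axis at y = 0 (among the integer gridlines).
(d) Putting this together gives p.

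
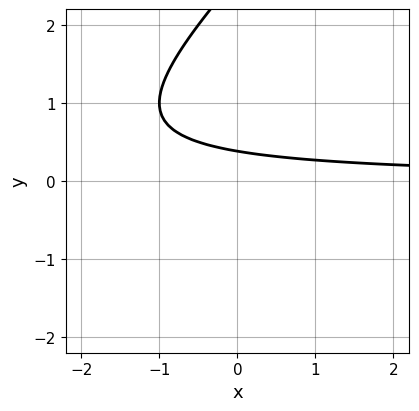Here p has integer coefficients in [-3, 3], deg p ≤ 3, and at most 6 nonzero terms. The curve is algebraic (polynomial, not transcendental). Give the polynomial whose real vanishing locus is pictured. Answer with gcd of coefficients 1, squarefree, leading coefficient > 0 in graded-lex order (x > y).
First, degree: the shape is more complex than any degree-1 curve, so deg p = 2.
Then, reading off the gridlines: it misses every integer gridline on the x-axis.
Finally, putting this together gives p.

x*y - y^2 + 3*y - 1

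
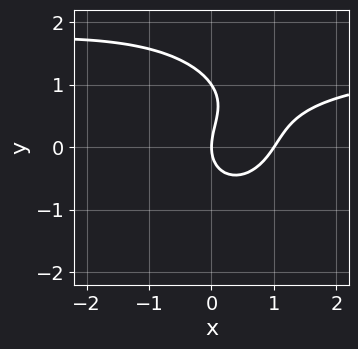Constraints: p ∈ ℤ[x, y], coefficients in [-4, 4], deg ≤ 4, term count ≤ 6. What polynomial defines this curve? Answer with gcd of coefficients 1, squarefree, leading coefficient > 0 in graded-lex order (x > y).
2*x^2*y + 2*y^3 - 3*x^2 - 2*y^2 + 3*x

First, the degree is 3 — a generic line meets the curve in up to 3 points.
Then, against the integer gridlines: among the integer gridlines, it crosses the x-axis at x ∈ {0, 1}; the y-axis gridline crossings are at y ∈ {0, 1}.
Finally, matching integer coefficients to the picture gives p.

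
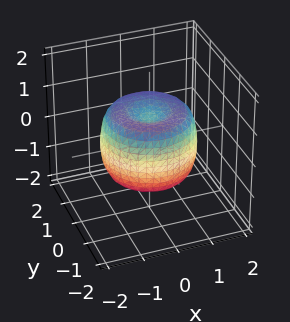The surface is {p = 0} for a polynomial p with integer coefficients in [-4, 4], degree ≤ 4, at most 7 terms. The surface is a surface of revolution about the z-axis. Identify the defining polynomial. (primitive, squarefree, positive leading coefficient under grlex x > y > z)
2*x^4 + 4*x^2*y^2 + 2*y^4 - 3*x^2 - 3*y^2 + 2*z^2 - 1

First, the degree is 4 — a generic line meets the surface in up to 4 points.
Then, symmetries: the z-axis is an axis of rotation, so x and y enter only as x² + y².
Then, checking where it meets the axes: a circular section at z = 0 has radius between 1 and 2.
Finally, assembling these constraints gives the stated polynomial.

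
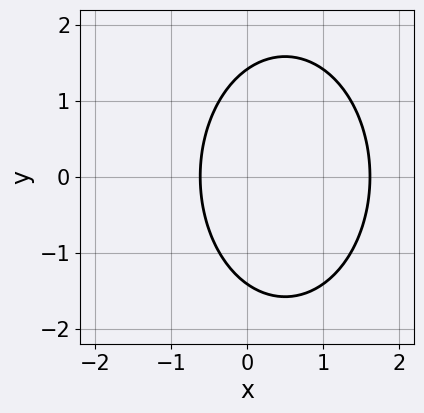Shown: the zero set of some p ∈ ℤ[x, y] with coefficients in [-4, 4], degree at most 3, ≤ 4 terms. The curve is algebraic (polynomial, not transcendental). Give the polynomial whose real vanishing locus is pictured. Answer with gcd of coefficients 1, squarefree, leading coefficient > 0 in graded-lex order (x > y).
2*x^2 + y^2 - 2*x - 2

First, the degree is 2 — the shape is more complex than any degree-1 curve.
Then, symmetries: the y ↦ −y reflection is a symmetry, so y appears only in even powers.
Finally, putting this together gives p.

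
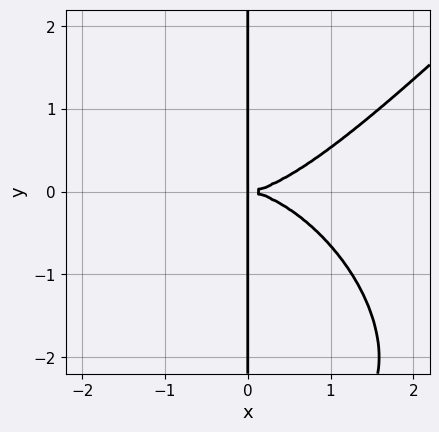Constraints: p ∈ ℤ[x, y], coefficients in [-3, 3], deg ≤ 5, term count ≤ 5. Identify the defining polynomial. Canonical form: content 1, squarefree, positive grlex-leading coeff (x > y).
1. Degree: a generic line meets the curve in up to 4 points, so deg p = 4.
2. From the axis intercepts and sections: the visible y-axis segment lies entirely on the curve.
3. Putting this together gives p.

x^4 - x*y^3 - 3*x*y^2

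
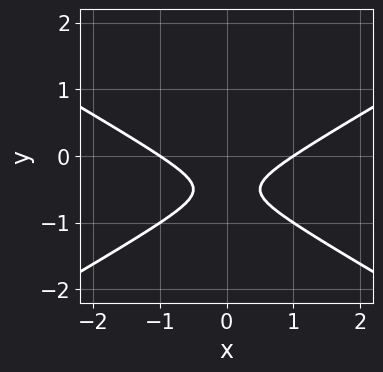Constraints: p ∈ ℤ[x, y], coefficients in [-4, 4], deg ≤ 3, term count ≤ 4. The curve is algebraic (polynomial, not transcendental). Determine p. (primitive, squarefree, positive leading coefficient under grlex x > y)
First, degree: the shape is more complex than any degree-1 curve, so deg p = 2.
Then, symmetries: the x ↦ −x reflection is a symmetry, so x appears only in even powers.
Then, from the axis intercepts and sections: among the integer gridlines, it crosses the x-axis at x ∈ {-1, 1}; the curve avoids every integer y-axis point in the box.
Finally, the integer polynomial consistent with all of this is the stated p.

x^2 - 3*y^2 - 3*y - 1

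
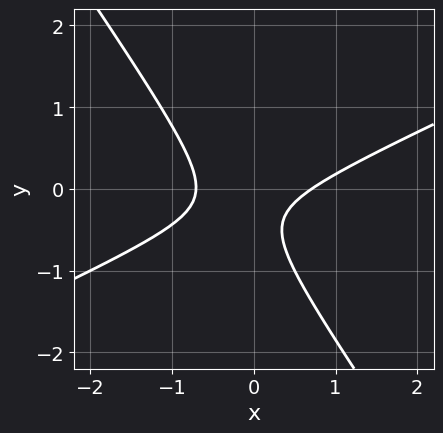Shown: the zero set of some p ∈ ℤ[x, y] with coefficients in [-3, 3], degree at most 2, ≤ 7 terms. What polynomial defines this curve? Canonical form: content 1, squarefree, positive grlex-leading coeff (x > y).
deg p = 2.
From the visible intercepts: it misses every integer gridline on the y-axis.
Assembling these constraints gives the stated polynomial.

2*x^2 - 3*x*y - 3*y^2 - 2*y - 1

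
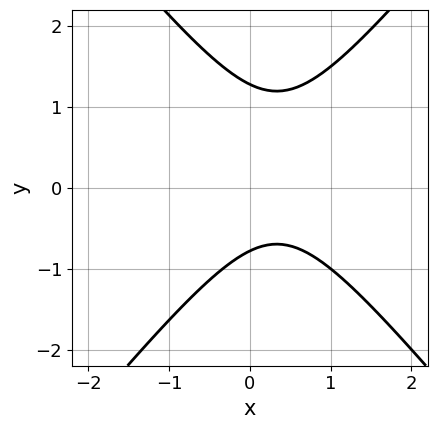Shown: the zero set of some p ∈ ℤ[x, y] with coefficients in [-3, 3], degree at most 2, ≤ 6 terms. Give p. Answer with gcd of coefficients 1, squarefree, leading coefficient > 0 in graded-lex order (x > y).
3*x^2 - 2*y^2 - 2*x + y + 2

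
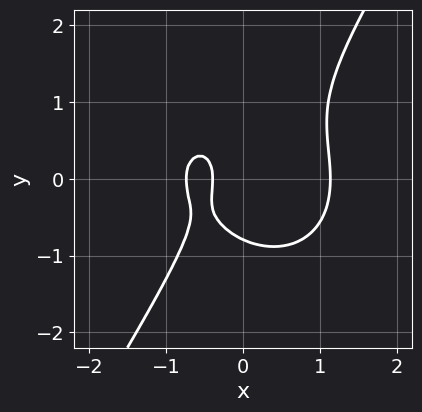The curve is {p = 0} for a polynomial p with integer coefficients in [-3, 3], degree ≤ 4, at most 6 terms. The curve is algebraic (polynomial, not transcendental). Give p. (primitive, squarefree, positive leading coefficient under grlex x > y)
Degree: a generic line meets the curve in up to 3 points, so deg p = 3.
Putting this together gives p.

3*x^3 + 2*x*y^2 - 2*y^3 - 3*x - 1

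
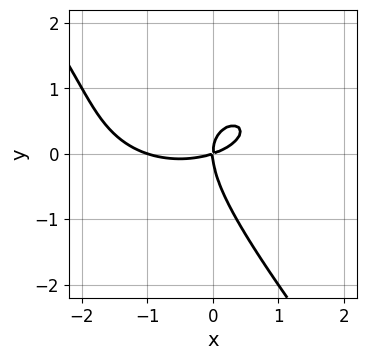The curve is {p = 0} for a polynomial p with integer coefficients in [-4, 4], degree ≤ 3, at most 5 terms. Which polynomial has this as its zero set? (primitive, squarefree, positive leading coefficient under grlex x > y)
First, the degree is 3 — the shape is more complex than any degree-2 curve.
Then, observable constraints: among the integer gridlines, it crosses the x-axis at x ∈ {-1, 0}; one y-axis crossing is at y = 0.
Finally, putting this together gives p.

x^3 + 2*x*y^2 + 2*y^3 + x^2 - 3*x*y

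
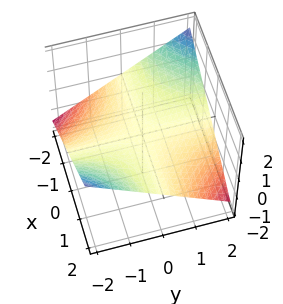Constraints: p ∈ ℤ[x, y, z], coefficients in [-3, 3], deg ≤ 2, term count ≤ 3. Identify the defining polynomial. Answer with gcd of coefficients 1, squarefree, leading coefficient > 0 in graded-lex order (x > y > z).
x*y + 3*z

Degree: a saddle surface; a quadric, so deg p = 2.
Checking where it meets the axes: every point of the y-axis in the box is on the surface; one z-axis crossing is at z = 0; the visible x-axis segment lies entirely on the surface.
These observations pin down the coefficients.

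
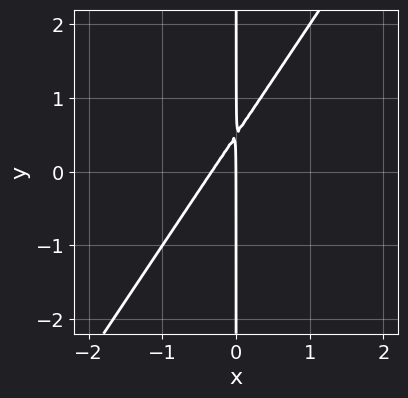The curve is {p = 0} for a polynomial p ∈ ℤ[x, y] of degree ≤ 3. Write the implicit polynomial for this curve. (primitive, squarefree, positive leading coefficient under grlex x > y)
First, deg p = 2. No degree-1 curve has this shape.
Then, against the integer gridlines: the visible y-axis segment lies entirely on the curve; one x-axis crossing is at x = 0.
Finally, fitting integer coefficients to these (and the overall shape) gives p.

3*x^2 - 2*x*y + x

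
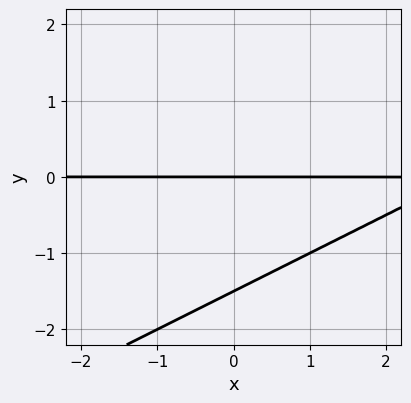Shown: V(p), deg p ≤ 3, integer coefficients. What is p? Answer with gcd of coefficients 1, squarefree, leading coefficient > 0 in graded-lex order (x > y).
(a) The degree is 2 — a generic line meets the curve in up to 2 points.
(b) Against the integer gridlines: it crosses the y-axis at the gridline y = 0; the visible x-axis segment lies entirely on the curve.
(c) Putting this together gives p.

x*y - 2*y^2 - 3*y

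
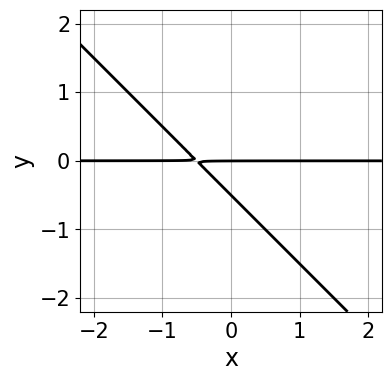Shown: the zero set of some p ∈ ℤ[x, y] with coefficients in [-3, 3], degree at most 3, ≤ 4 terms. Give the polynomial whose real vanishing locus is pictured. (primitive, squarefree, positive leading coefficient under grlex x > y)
First, deg p = 2. The shape is more complex than any degree-1 curve.
Then, from the visible intercepts: every point of the x-axis in the box is on the curve; it crosses the y-axis at the gridline y = 0.
Finally, assembling these constraints gives the stated polynomial.

2*x*y + 2*y^2 + y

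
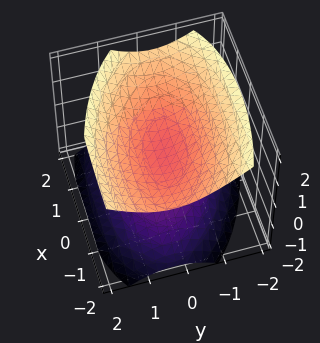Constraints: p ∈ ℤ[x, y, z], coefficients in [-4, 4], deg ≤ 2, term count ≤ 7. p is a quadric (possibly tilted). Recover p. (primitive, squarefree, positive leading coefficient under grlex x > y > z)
x^2 + x*y + x*z + 3*y^2 - 3*z^2 + 1

1. I count 2 distinct pieces.
2. Degree: no degree-1 surface has this shape, so deg p = 2.
3. Reading off the gridlines: no y-intercept at any integer in the box; the surface avoids every integer x-axis point in the box.
4. Putting this together gives p.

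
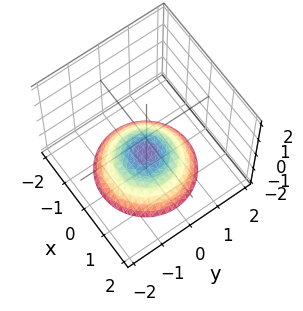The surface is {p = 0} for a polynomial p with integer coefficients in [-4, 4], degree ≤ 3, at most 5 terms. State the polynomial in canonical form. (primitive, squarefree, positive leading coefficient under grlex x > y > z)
x^2 + y^2 + 2*z + 2

1. Degree: a generic line meets the surface in up to 2 points, so deg p = 2.
2. Symmetry: the z-axis is an axis of rotation, so x and y enter only as x² + y².
3. Reading off the gridlines: it meets the z-axis at z = -1 (among the integer gridlines); the surface avoids every integer x-axis point in the box.
4. Together with the visible shape, these determine p as stated.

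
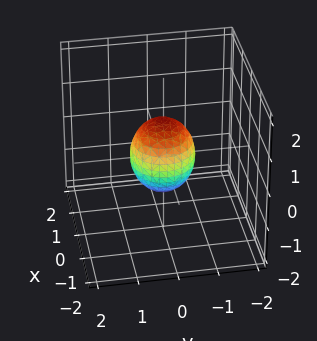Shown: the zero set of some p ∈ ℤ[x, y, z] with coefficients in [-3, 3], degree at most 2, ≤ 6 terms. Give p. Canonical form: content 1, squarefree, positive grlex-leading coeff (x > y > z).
3*x^2 + 3*y^2 + 2*z^2 - 2

deg p = 2. The shape is more complex than any degree-1 surface.
Symmetries: the surface is invariant under rotation about z: p = q(x² + y², z).
From the visible intercepts: among the integer gridlines, it crosses the z-axis at z ∈ {-1, 1}; a circular section at z = 0 has radius between 0 and 1.
Assembling these constraints gives the stated polynomial.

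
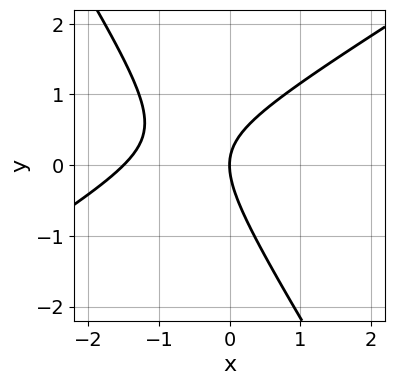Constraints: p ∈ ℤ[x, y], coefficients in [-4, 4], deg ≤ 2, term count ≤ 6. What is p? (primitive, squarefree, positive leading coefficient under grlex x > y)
2*x^2 - 2*x*y - 2*y^2 + 3*x

First, degree: no degree-1 curve has this shape, so deg p = 2.
Next, from the axis intercepts and sections: it meets the x-axis at x = 0 (among the integer gridlines); it meets the y-axis at y = 0 (among the integer gridlines).
Finally, assembling these constraints gives the stated polynomial.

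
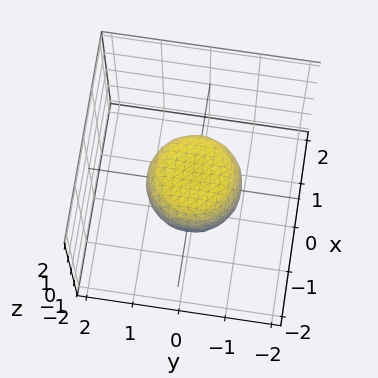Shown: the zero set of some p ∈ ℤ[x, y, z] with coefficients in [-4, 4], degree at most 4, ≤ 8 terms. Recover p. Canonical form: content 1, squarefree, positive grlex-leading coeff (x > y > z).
2*x^4 + 4*x^2*y^2 + 2*y^4 - x^2 - y^2 + 2*z^2 - 1

First, deg p = 4.
Next, symmetry: the surface is invariant under rotation about z: p = q(x² + y², z).
Next, from the axis intercepts and sections: a circular section at z = 0 has radius exactly 1; the y-axis gridline crossings are at y ∈ {-1, 1}; among the integer gridlines, it crosses the x-axis at x ∈ {-1, 1}.
Finally, solving for integer coefficients yields p as stated.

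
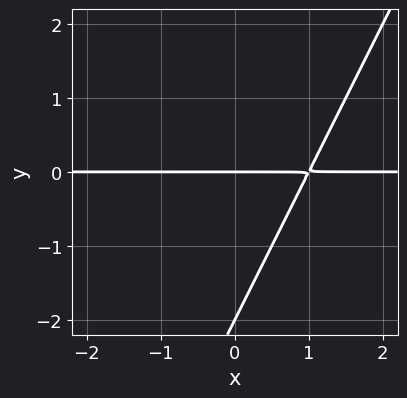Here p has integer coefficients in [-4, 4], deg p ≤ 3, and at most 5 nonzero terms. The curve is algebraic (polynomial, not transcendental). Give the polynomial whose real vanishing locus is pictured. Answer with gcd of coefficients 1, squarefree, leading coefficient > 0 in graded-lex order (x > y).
2*x*y - y^2 - 2*y

(a) The degree is 2 — a generic line meets the curve in up to 2 points.
(b) From the visible intercepts: the y-axis gridline crossings are at y ∈ {-2, 0}; the visible x-axis segment lies entirely on the curve.
(c) Fitting integer coefficients to these (and the overall shape) gives p.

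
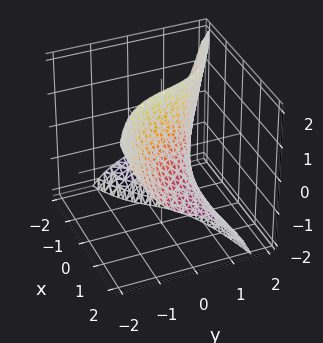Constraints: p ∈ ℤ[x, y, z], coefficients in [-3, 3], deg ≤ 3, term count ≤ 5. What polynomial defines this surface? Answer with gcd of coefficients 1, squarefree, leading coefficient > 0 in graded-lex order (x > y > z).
y^3 + 2*x*z + 2*x + 2*y - 2

1. The degree is 3 — a generic line meets the surface in up to 3 points.
2. Against the integer gridlines: it meets the x-axis at x = 1 (among the integer gridlines); the surface avoids every integer z-axis point in the box.
3. Fitting integer coefficients to these (and the overall shape) gives p.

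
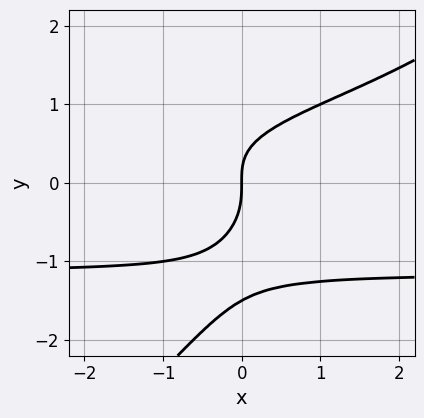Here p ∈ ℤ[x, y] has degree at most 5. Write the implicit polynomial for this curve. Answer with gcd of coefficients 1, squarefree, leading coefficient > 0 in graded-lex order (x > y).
2*x*y^3 - 2*y^4 - 3*y^3 + 3*x

Degree: a generic line meets the curve in up to 4 points, so deg p = 4.
From the axis intercepts and sections: it meets the y-axis at y = 0 (among the integer gridlines); one x-axis crossing is at x = 0.
Putting this together gives p.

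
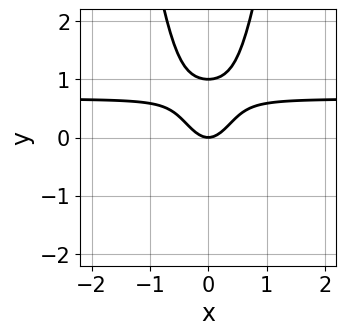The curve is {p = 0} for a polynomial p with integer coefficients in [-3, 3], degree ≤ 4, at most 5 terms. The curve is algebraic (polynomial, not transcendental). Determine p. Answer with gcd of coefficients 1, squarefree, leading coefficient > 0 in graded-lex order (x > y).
3*x^2*y - 2*x^2 - y^2 + y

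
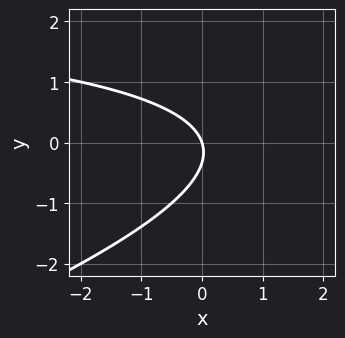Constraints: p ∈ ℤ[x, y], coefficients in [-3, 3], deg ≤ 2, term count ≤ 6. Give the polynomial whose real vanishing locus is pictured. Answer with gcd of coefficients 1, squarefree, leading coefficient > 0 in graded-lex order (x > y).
x*y - 3*y^2 - 3*x - y

Degree: a generic line meets the curve in up to 2 points, so deg p = 2.
From the visible intercepts: it crosses the x-axis at the gridline x = 0; one y-axis crossing is at y = 0.
Solving for integer coefficients yields p as stated.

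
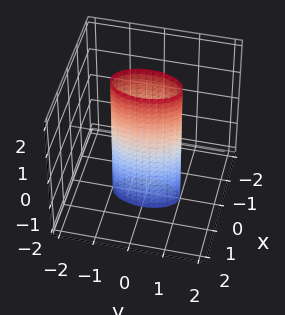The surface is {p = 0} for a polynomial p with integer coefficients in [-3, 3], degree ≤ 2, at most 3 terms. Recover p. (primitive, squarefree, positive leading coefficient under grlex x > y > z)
deg p = 2. A cylinder; a quadric.
Symmetries: mirror symmetry y ↦ −y ⇒ only even powers of y; it's symmetric under z → −z, forcing even powers of z; mirror symmetry x ↦ −x ⇒ only even powers of x.
Against the integer gridlines: the surface avoids every integer z-axis point in the box; the y-axis gridline crossings are at y ∈ {-1, 1}.
Assembling these constraints gives the stated polynomial.

3*x^2 + y^2 - 1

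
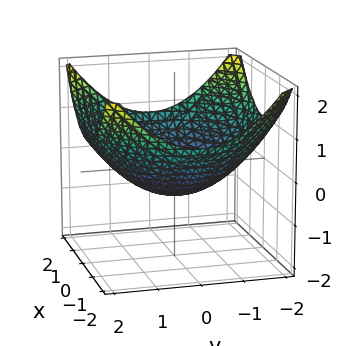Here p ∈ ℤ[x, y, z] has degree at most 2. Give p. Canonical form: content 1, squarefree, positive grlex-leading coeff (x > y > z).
First, degree: a generic line meets the surface in up to 2 points, so deg p = 2.
Next, symmetries: the z-axis is an axis of rotation, so x and y enter only as x² + y².
Next, from the axis intercepts and sections: a circular section at z = 0 has radius between 1 and 2.
Finally, together with the visible shape, these determine p as stated.

x^2 + y^2 - 3*z - 2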